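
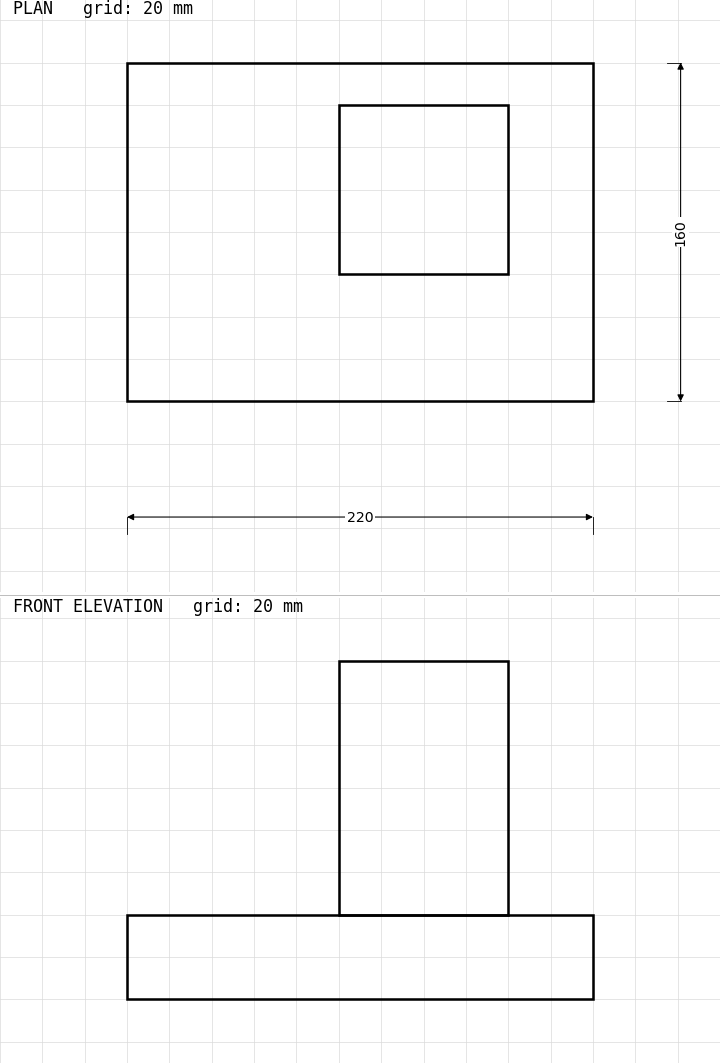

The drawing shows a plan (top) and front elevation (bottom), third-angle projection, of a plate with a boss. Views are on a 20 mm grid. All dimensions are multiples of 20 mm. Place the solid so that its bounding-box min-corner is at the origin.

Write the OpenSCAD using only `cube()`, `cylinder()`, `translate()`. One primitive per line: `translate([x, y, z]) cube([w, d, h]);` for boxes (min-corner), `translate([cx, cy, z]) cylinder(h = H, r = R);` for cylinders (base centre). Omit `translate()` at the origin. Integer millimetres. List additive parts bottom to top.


cube([220, 160, 40]);
translate([100, 60, 40]) cube([80, 80, 120]);


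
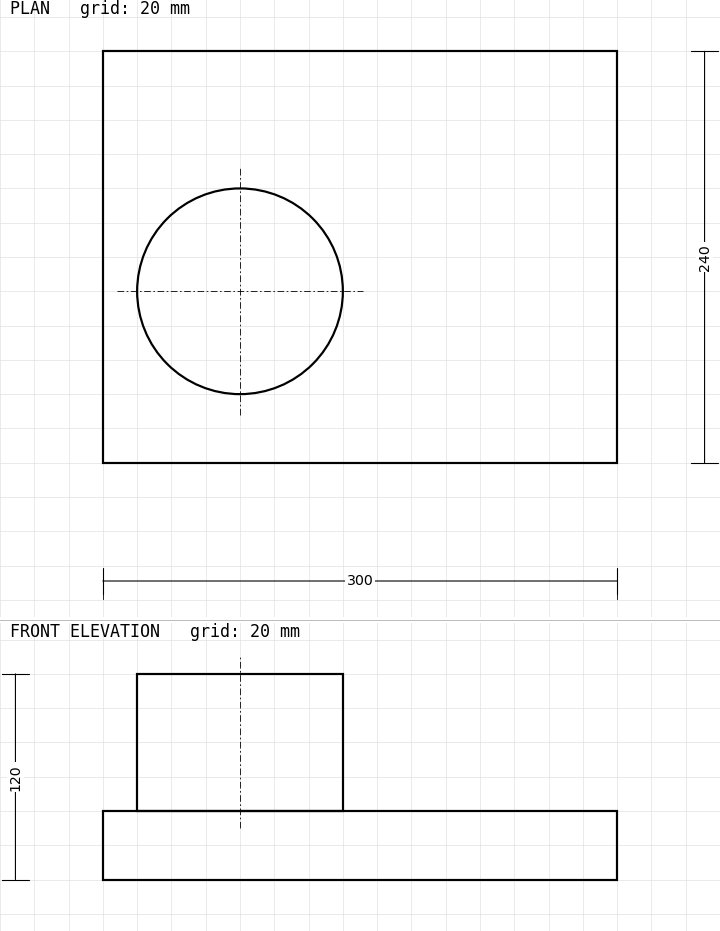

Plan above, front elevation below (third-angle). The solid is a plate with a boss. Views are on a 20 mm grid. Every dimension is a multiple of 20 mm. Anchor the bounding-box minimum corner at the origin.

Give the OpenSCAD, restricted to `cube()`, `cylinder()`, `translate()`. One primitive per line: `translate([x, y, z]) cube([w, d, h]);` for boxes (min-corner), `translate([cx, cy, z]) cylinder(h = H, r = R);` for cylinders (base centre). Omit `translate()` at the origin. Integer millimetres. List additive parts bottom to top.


cube([300, 240, 40]);
translate([80, 100, 40]) cylinder(h = 80, r = 60);


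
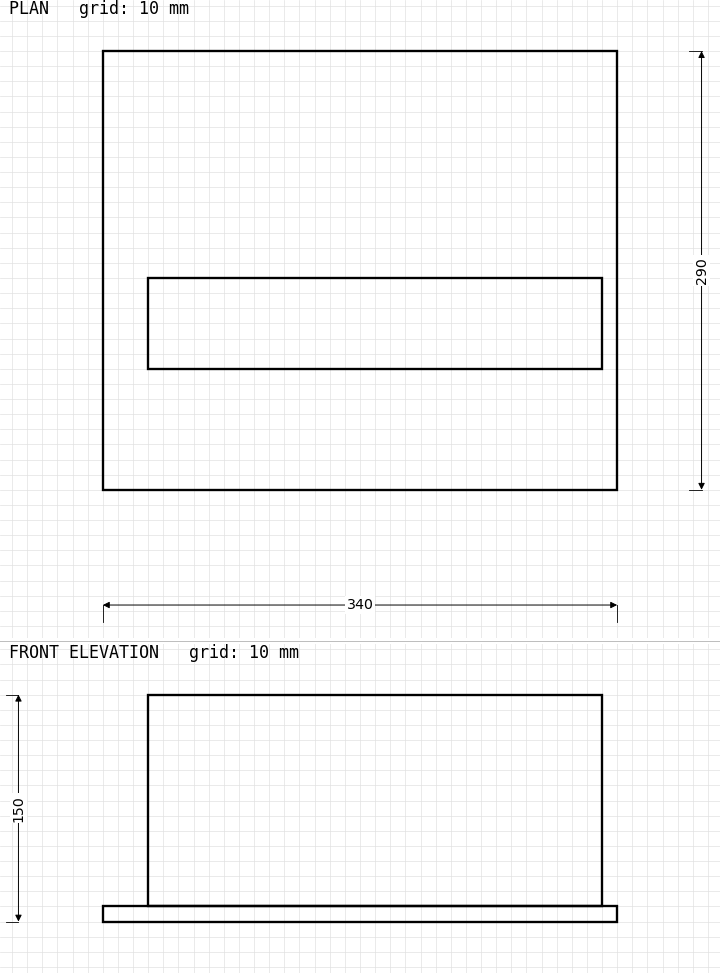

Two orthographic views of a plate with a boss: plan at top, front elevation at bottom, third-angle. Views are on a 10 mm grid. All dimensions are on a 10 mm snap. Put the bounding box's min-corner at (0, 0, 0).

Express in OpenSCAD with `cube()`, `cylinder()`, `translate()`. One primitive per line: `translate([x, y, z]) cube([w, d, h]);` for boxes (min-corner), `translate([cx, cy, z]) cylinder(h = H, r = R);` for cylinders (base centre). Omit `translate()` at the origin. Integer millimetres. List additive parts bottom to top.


cube([340, 290, 10]);
translate([30, 80, 10]) cube([300, 60, 140]);


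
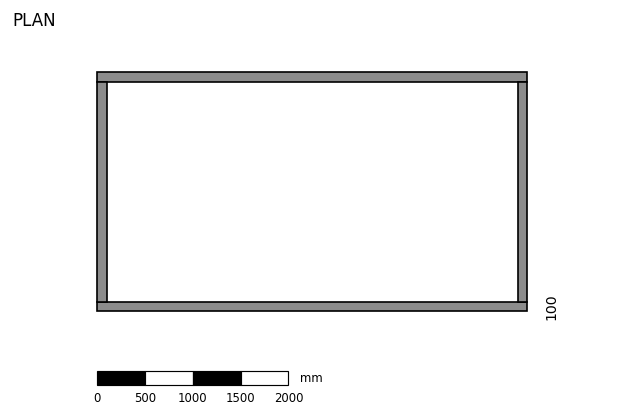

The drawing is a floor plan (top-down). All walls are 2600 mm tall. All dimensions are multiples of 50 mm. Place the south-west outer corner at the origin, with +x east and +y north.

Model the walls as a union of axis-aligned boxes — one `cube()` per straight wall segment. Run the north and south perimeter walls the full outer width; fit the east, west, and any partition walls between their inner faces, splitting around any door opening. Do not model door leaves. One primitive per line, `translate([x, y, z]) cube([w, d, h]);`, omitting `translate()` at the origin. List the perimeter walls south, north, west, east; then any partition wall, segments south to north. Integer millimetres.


cube([4500, 100, 2600]);
translate([0, 2400, 0]) cube([4500, 100, 2600]);
translate([0, 100, 0]) cube([100, 2300, 2600]);
translate([4400, 100, 0]) cube([100, 2300, 2600]);


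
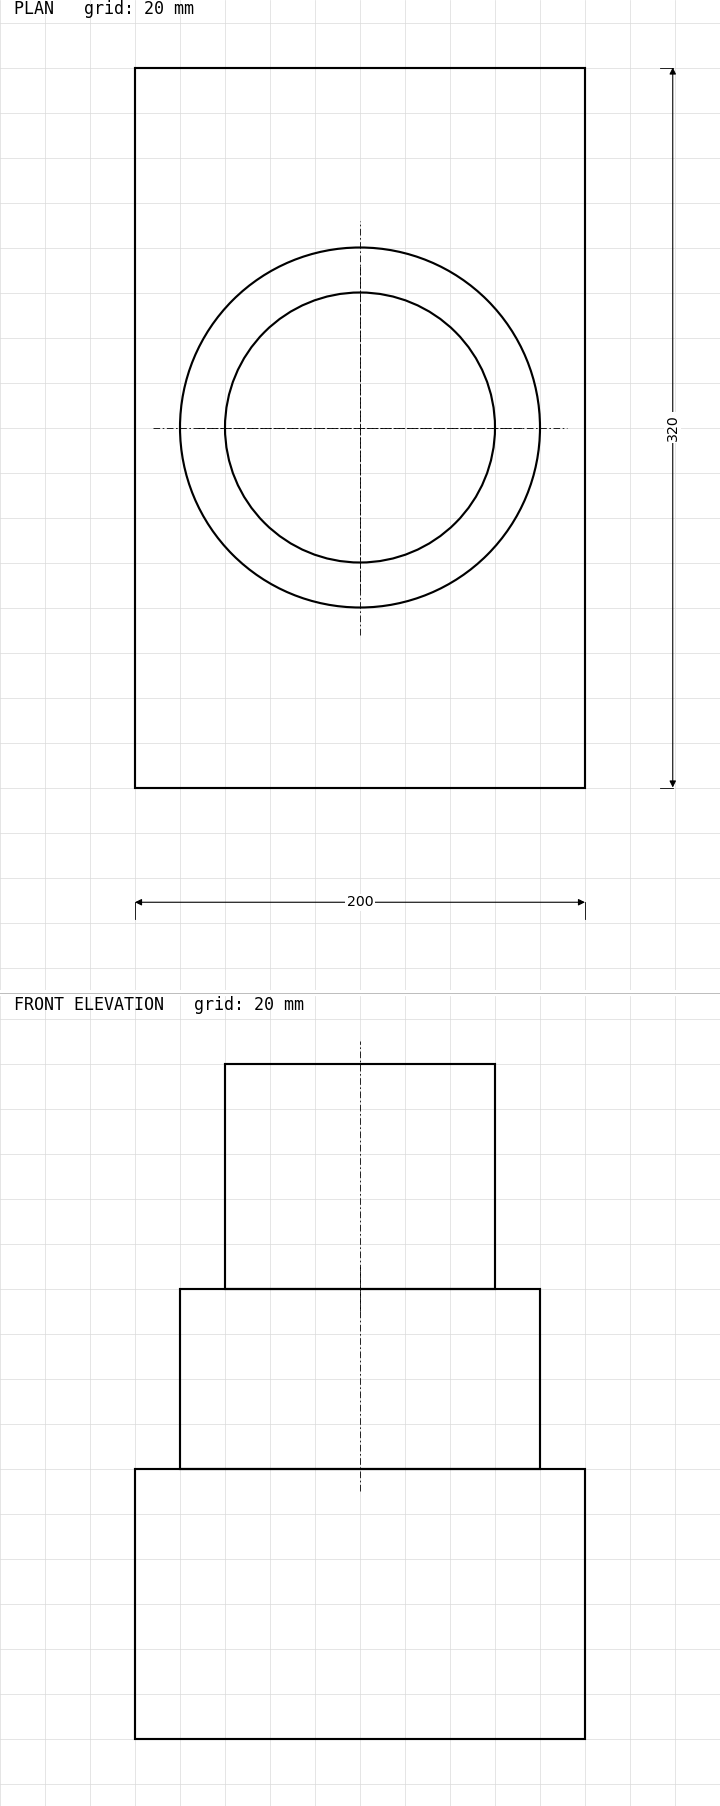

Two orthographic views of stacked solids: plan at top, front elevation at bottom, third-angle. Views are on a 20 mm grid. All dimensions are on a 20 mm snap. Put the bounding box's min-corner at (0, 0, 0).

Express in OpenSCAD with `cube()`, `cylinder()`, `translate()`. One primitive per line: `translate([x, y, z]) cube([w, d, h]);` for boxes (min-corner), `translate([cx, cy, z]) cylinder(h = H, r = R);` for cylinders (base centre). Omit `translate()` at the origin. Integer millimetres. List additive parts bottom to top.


cube([200, 320, 120]);
translate([100, 160, 120]) cylinder(h = 80, r = 80);
translate([100, 160, 200]) cylinder(h = 100, r = 60);


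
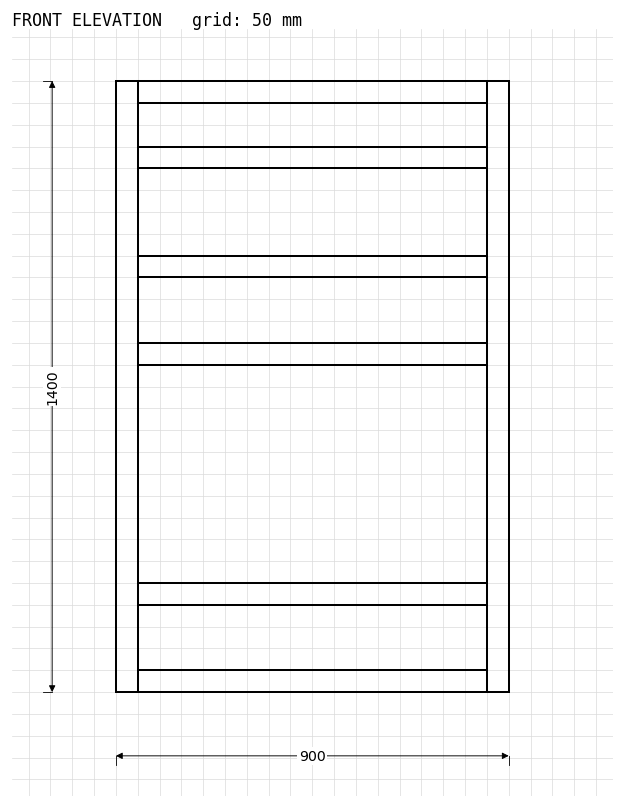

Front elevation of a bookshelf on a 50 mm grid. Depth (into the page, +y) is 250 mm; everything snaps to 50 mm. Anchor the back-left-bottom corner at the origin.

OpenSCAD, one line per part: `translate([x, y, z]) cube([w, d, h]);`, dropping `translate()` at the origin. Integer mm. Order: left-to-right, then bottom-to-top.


cube([50, 250, 1400]);
translate([50, 0, 0]) cube([800, 250, 50]);
translate([50, 0, 200]) cube([800, 250, 50]);
translate([50, 0, 750]) cube([800, 250, 50]);
translate([50, 0, 950]) cube([800, 250, 50]);
translate([50, 0, 1200]) cube([800, 250, 50]);
translate([50, 0, 1350]) cube([800, 250, 50]);
translate([850, 0, 0]) cube([50, 250, 1400]);


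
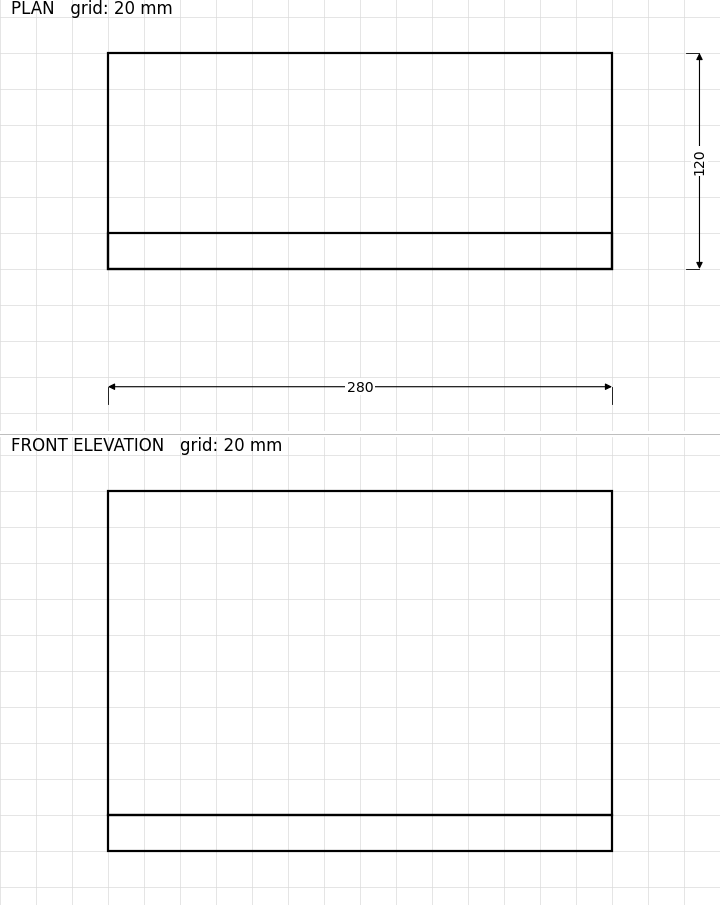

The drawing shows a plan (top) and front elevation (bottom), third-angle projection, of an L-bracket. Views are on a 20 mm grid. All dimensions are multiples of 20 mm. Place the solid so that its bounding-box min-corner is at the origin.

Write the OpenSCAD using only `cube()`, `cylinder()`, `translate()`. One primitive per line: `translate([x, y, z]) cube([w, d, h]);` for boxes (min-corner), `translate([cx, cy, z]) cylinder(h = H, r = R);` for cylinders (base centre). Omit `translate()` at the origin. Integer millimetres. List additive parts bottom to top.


cube([280, 120, 20]);
translate([0, 0, 20]) cube([280, 20, 180]);


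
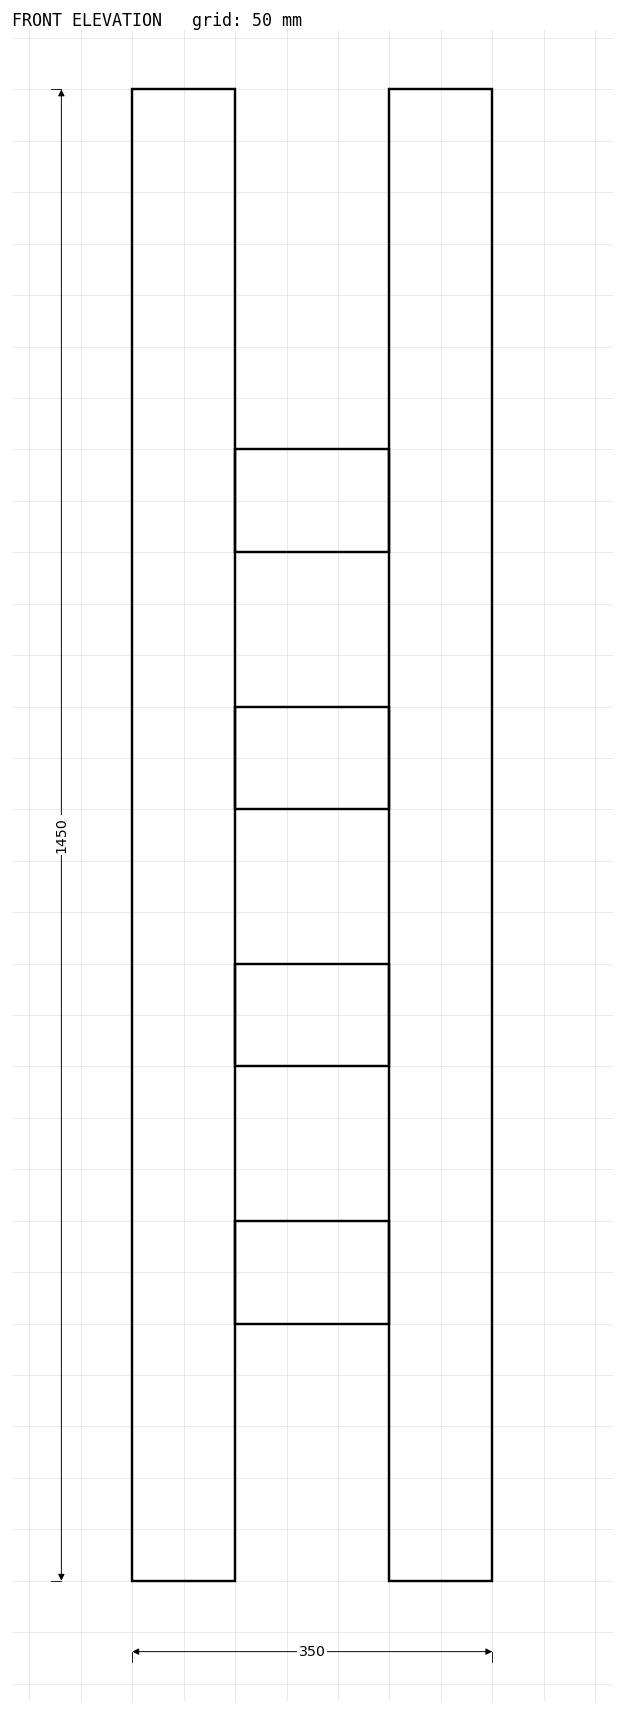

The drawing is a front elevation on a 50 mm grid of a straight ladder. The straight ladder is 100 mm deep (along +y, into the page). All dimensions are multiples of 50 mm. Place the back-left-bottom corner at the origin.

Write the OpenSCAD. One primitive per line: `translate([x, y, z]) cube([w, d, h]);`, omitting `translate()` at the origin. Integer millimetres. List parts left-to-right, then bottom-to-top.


cube([100, 100, 1450]);
translate([100, 0, 250]) cube([150, 100, 100]);
translate([100, 0, 500]) cube([150, 100, 100]);
translate([100, 0, 750]) cube([150, 100, 100]);
translate([100, 0, 1000]) cube([150, 100, 100]);
translate([250, 0, 0]) cube([100, 100, 1450]);


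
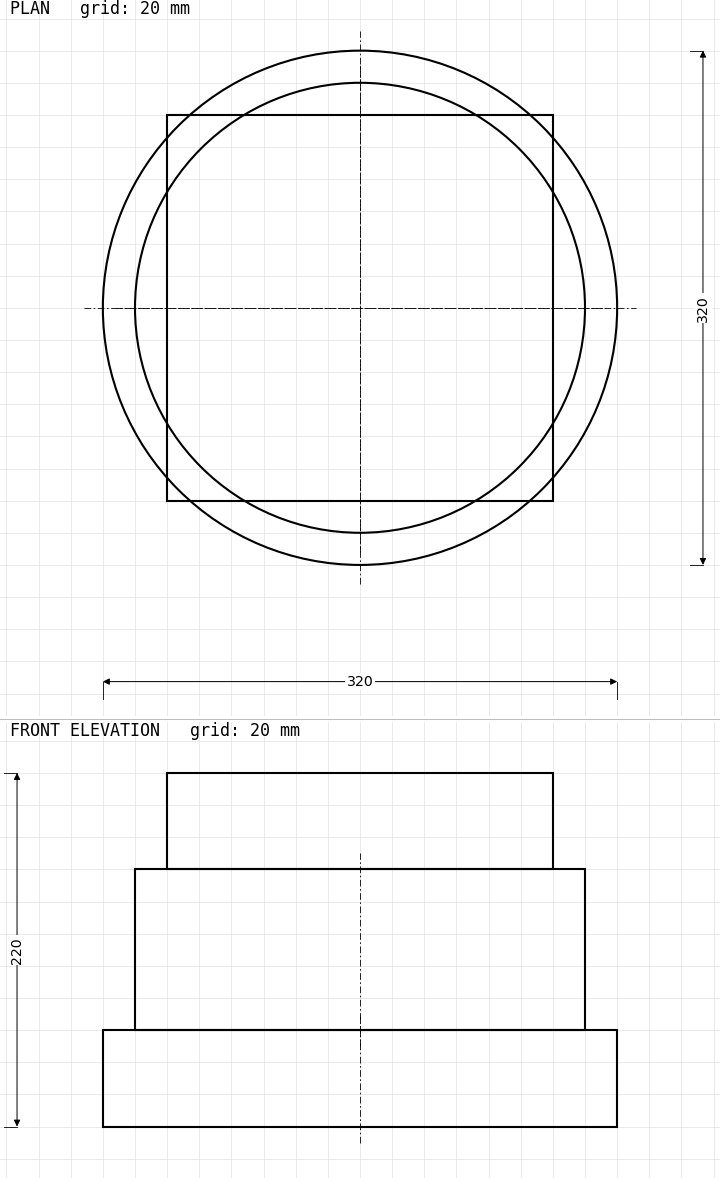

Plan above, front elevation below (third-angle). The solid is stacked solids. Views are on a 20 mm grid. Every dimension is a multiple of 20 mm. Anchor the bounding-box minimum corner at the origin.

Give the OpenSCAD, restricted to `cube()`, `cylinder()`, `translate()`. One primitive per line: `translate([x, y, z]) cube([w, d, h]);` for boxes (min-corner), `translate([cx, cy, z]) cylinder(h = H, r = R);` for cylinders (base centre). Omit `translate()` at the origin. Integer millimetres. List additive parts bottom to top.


translate([160, 160, 0]) cylinder(h = 60, r = 160);
translate([160, 160, 60]) cylinder(h = 100, r = 140);
translate([40, 40, 160]) cube([240, 240, 60]);


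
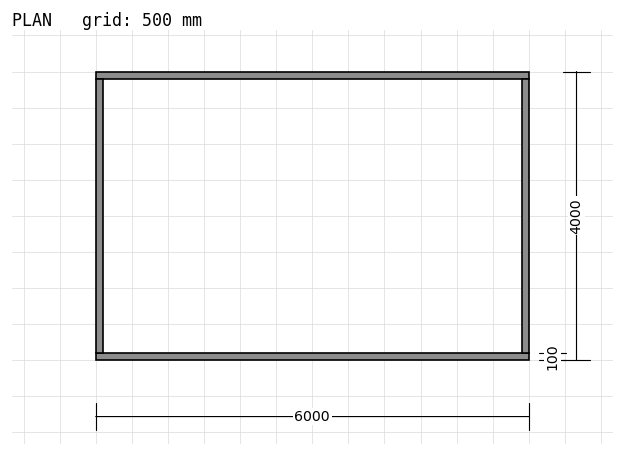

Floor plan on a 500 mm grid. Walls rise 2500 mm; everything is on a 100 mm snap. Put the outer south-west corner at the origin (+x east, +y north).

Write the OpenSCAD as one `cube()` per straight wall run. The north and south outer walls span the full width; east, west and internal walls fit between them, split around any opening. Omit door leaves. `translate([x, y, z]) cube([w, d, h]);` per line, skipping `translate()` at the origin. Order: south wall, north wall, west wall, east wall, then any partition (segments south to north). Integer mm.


cube([6000, 100, 2500]);
translate([0, 3900, 0]) cube([6000, 100, 2500]);
translate([0, 100, 0]) cube([100, 3800, 2500]);
translate([5900, 100, 0]) cube([100, 3800, 2500]);


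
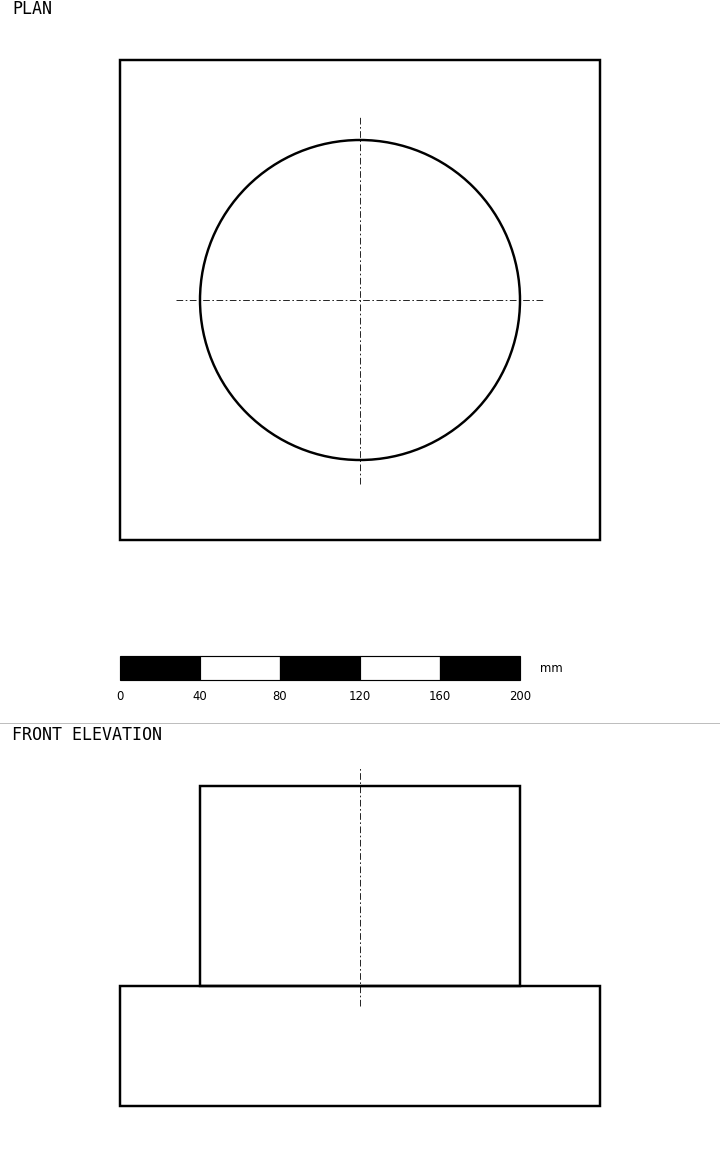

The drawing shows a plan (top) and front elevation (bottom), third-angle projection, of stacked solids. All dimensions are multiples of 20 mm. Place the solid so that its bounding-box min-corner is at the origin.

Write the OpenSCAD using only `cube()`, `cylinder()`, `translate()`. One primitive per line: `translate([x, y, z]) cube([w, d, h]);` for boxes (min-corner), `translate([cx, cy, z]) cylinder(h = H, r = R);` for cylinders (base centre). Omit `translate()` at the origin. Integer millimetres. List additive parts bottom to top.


cube([240, 240, 60]);
translate([120, 120, 60]) cylinder(h = 100, r = 80);


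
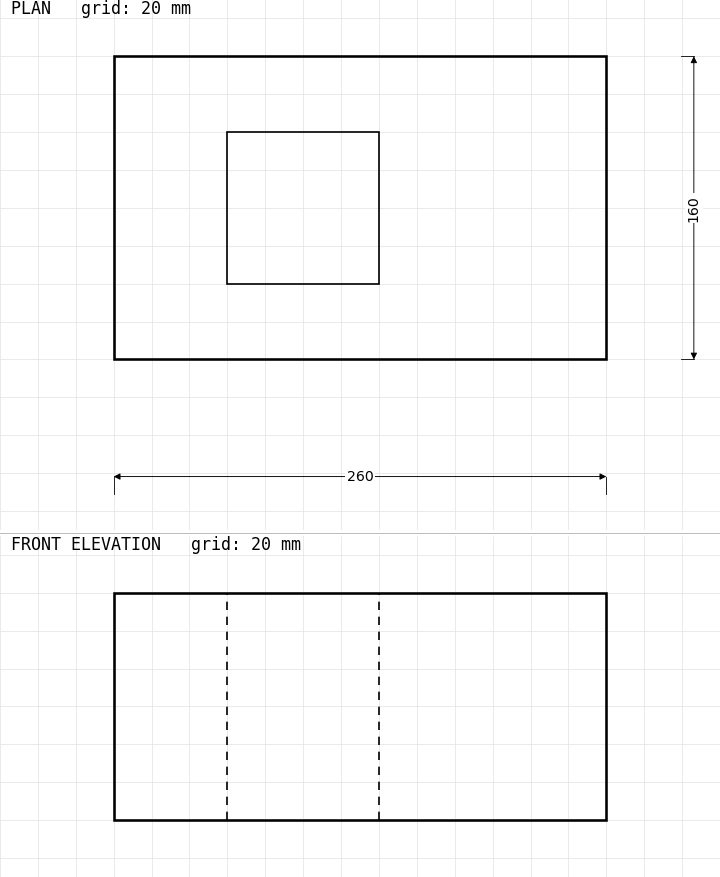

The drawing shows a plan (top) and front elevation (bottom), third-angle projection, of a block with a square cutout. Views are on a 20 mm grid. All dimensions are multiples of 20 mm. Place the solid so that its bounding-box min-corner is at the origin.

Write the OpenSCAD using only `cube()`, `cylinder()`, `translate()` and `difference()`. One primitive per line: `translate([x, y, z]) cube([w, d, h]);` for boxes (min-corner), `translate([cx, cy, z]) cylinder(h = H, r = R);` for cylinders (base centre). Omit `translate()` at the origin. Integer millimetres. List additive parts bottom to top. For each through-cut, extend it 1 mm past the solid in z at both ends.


difference() {
  cube([260, 160, 120]);
  translate([60, 40, -1]) cube([80, 80, 122]);
}


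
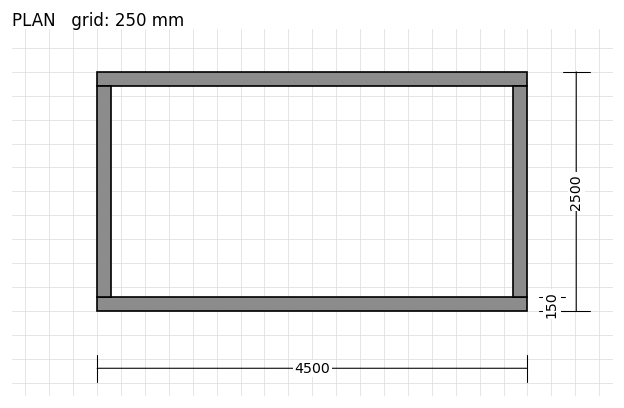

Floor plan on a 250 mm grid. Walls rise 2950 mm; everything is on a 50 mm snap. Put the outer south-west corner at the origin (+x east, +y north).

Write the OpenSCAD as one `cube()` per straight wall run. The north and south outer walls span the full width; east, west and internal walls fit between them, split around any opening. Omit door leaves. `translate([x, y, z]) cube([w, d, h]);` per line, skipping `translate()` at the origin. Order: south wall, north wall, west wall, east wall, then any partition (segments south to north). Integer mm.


cube([4500, 150, 2950]);
translate([0, 2350, 0]) cube([4500, 150, 2950]);
translate([0, 150, 0]) cube([150, 2200, 2950]);
translate([4350, 150, 0]) cube([150, 2200, 2950]);


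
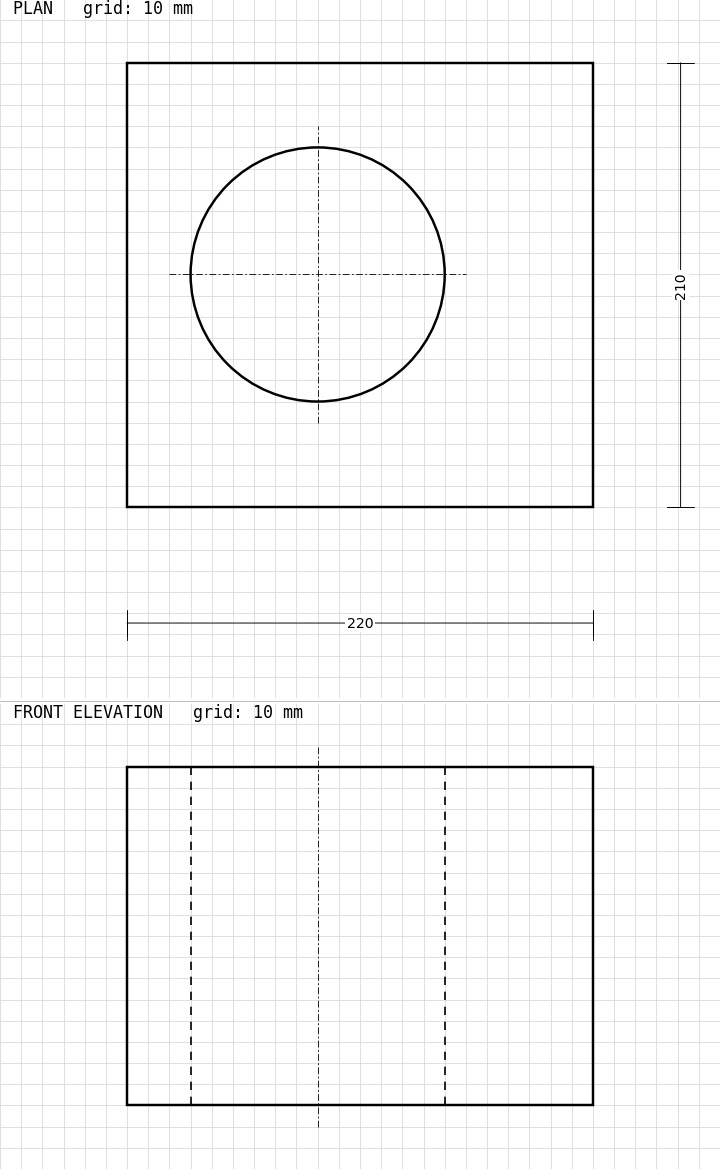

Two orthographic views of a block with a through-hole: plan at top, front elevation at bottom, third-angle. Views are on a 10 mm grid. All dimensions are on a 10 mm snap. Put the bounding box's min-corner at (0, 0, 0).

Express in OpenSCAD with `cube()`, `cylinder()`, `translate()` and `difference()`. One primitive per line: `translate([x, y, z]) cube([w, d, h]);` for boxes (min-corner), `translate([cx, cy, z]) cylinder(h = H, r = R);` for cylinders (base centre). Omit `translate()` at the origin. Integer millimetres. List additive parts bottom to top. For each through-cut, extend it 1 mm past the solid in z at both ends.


difference() {
  cube([220, 210, 160]);
  translate([90, 110, -1]) cylinder(h = 162, r = 60);
}


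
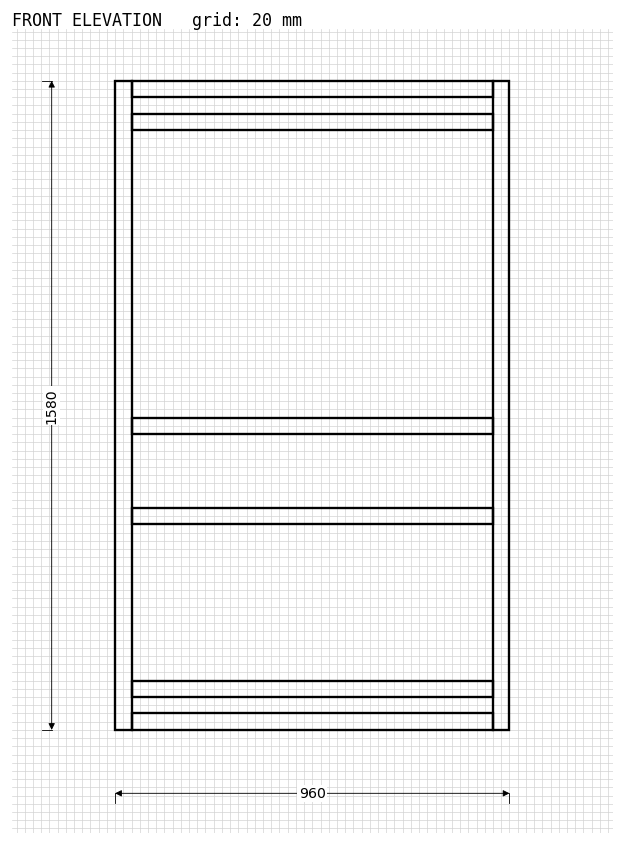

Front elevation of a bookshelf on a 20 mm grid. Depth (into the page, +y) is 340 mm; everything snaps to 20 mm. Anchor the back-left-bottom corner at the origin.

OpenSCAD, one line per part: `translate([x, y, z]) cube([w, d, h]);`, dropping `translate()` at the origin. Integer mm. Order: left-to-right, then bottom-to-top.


cube([40, 340, 1580]);
translate([40, 0, 0]) cube([880, 340, 40]);
translate([40, 0, 80]) cube([880, 340, 40]);
translate([40, 0, 500]) cube([880, 340, 40]);
translate([40, 0, 720]) cube([880, 340, 40]);
translate([40, 0, 1460]) cube([880, 340, 40]);
translate([40, 0, 1540]) cube([880, 340, 40]);
translate([920, 0, 0]) cube([40, 340, 1580]);


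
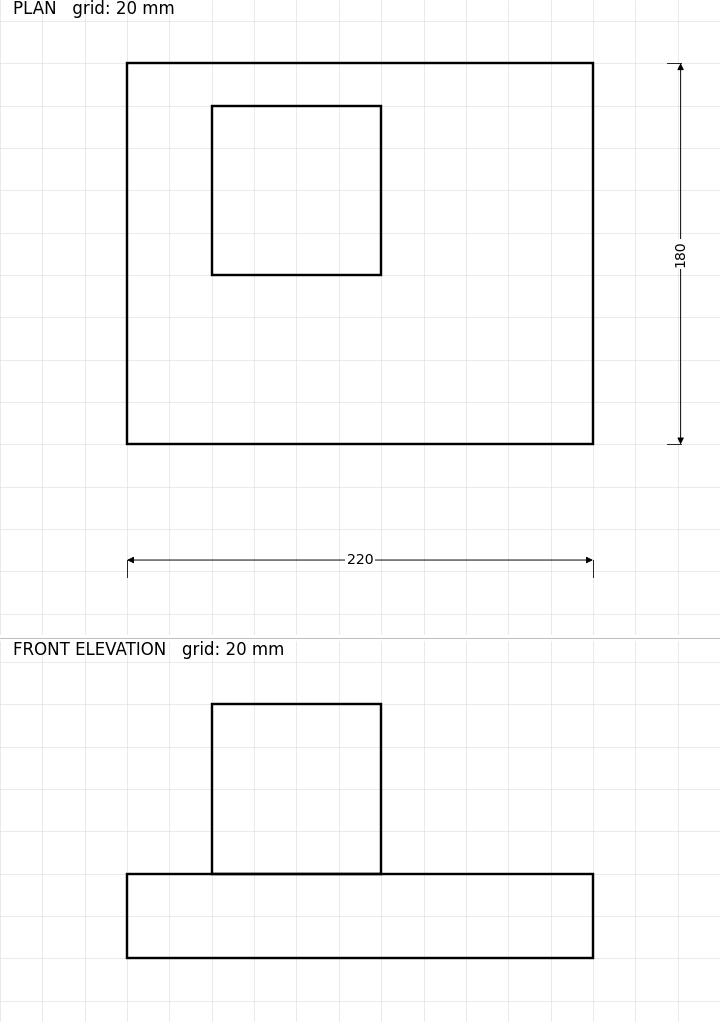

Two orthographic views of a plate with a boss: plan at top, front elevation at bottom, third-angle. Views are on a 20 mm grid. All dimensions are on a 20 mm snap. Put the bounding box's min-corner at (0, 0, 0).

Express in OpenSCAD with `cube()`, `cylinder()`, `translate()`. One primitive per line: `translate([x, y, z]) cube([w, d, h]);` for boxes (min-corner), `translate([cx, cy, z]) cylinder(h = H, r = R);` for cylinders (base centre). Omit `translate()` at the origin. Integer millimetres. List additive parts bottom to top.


cube([220, 180, 40]);
translate([40, 80, 40]) cube([80, 80, 80]);


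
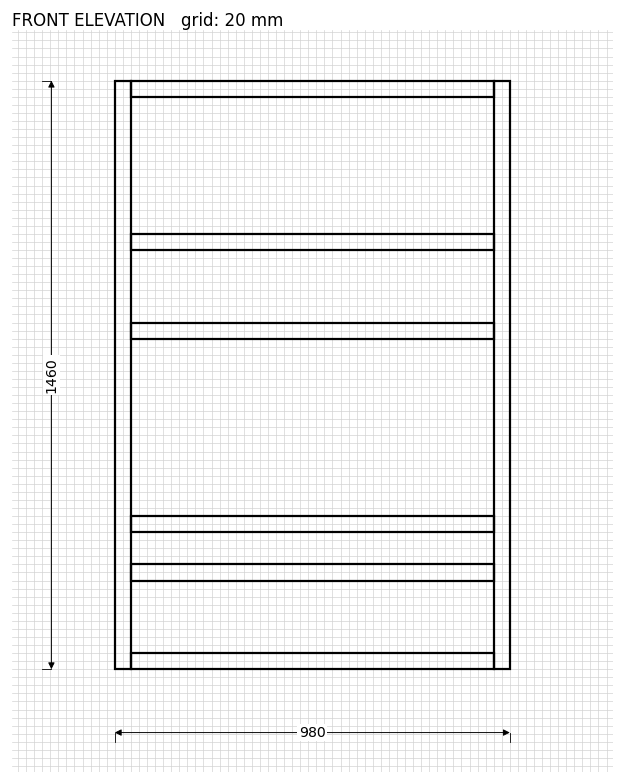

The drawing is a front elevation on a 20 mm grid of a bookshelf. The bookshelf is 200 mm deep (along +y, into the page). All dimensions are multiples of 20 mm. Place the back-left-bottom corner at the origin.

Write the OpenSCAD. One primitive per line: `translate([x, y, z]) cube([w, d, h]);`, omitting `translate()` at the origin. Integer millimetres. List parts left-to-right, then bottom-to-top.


cube([40, 200, 1460]);
translate([40, 0, 0]) cube([900, 200, 40]);
translate([40, 0, 220]) cube([900, 200, 40]);
translate([40, 0, 340]) cube([900, 200, 40]);
translate([40, 0, 820]) cube([900, 200, 40]);
translate([40, 0, 1040]) cube([900, 200, 40]);
translate([40, 0, 1420]) cube([900, 200, 40]);
translate([940, 0, 0]) cube([40, 200, 1460]);


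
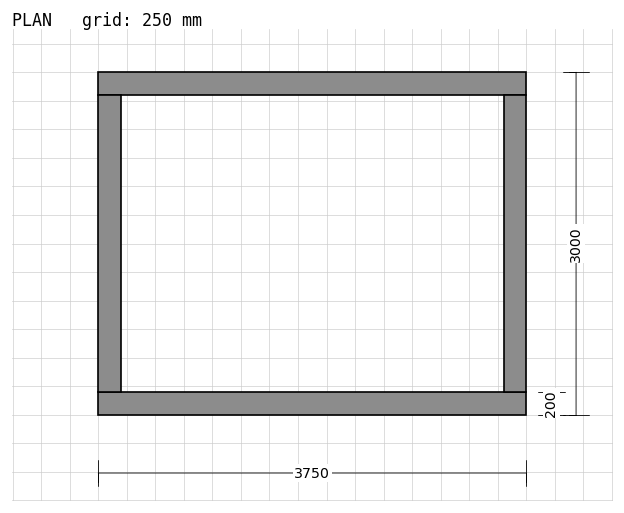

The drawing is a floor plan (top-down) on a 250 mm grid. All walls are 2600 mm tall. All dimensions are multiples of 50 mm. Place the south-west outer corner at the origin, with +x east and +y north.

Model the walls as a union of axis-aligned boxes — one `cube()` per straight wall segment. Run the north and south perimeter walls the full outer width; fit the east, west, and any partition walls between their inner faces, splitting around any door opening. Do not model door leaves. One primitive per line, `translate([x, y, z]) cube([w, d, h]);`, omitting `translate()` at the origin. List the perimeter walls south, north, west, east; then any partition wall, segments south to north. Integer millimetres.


cube([3750, 200, 2600]);
translate([0, 2800, 0]) cube([3750, 200, 2600]);
translate([0, 200, 0]) cube([200, 2600, 2600]);
translate([3550, 200, 0]) cube([200, 2600, 2600]);


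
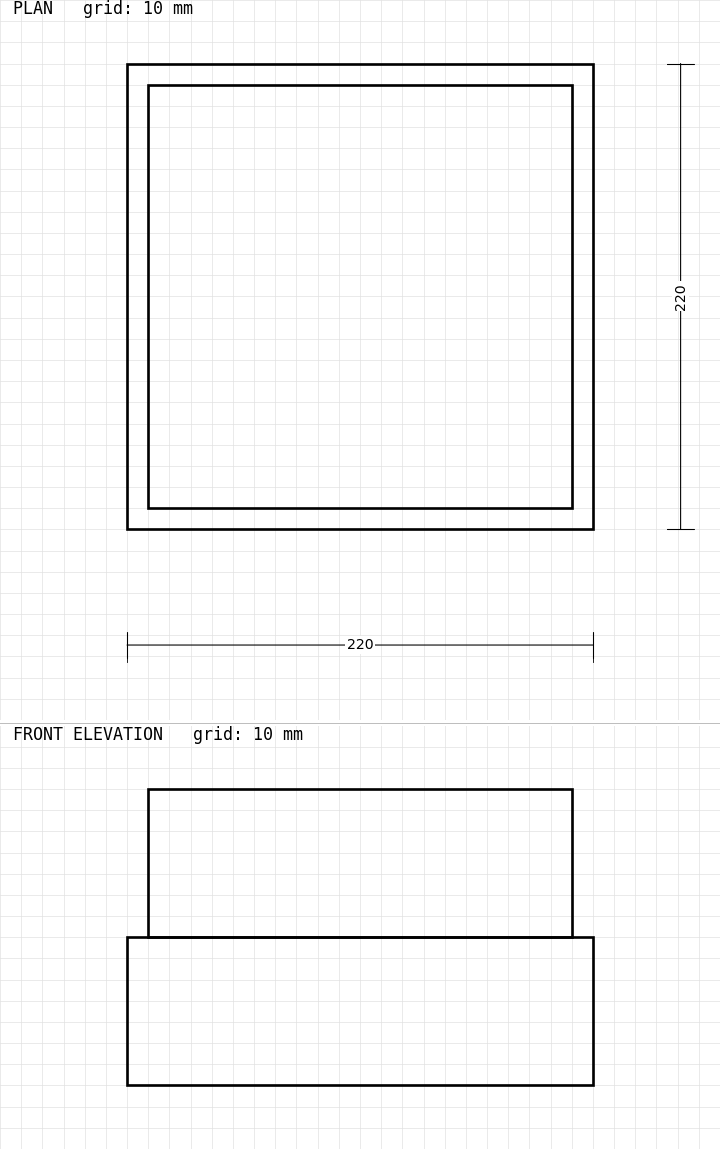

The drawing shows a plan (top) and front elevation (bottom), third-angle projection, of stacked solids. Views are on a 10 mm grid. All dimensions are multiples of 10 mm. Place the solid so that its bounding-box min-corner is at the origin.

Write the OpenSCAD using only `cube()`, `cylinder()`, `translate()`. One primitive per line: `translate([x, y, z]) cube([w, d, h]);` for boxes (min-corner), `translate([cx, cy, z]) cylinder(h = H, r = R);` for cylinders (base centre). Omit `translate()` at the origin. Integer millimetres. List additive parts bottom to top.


cube([220, 220, 70]);
translate([10, 10, 70]) cube([200, 200, 70]);


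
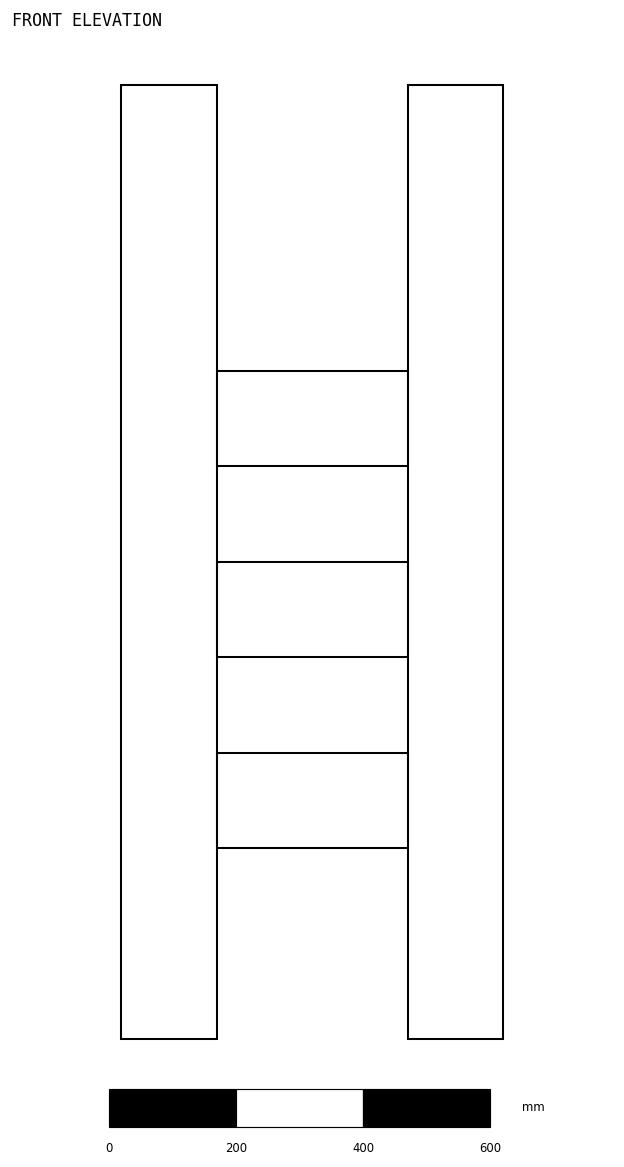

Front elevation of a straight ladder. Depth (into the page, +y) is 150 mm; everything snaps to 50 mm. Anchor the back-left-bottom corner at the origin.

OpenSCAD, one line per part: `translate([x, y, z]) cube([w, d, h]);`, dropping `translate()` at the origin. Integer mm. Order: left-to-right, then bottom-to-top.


cube([150, 150, 1500]);
translate([150, 0, 300]) cube([300, 150, 150]);
translate([150, 0, 600]) cube([300, 150, 150]);
translate([150, 0, 900]) cube([300, 150, 150]);
translate([450, 0, 0]) cube([150, 150, 1500]);


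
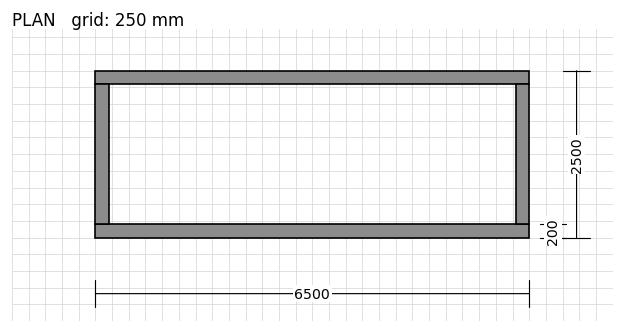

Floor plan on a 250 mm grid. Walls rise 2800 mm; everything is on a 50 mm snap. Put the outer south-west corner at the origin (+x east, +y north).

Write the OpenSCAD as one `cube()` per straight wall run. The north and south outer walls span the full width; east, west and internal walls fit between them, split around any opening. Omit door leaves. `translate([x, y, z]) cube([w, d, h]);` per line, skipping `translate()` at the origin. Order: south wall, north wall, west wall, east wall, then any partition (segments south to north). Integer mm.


cube([6500, 200, 2800]);
translate([0, 2300, 0]) cube([6500, 200, 2800]);
translate([0, 200, 0]) cube([200, 2100, 2800]);
translate([6300, 200, 0]) cube([200, 2100, 2800]);


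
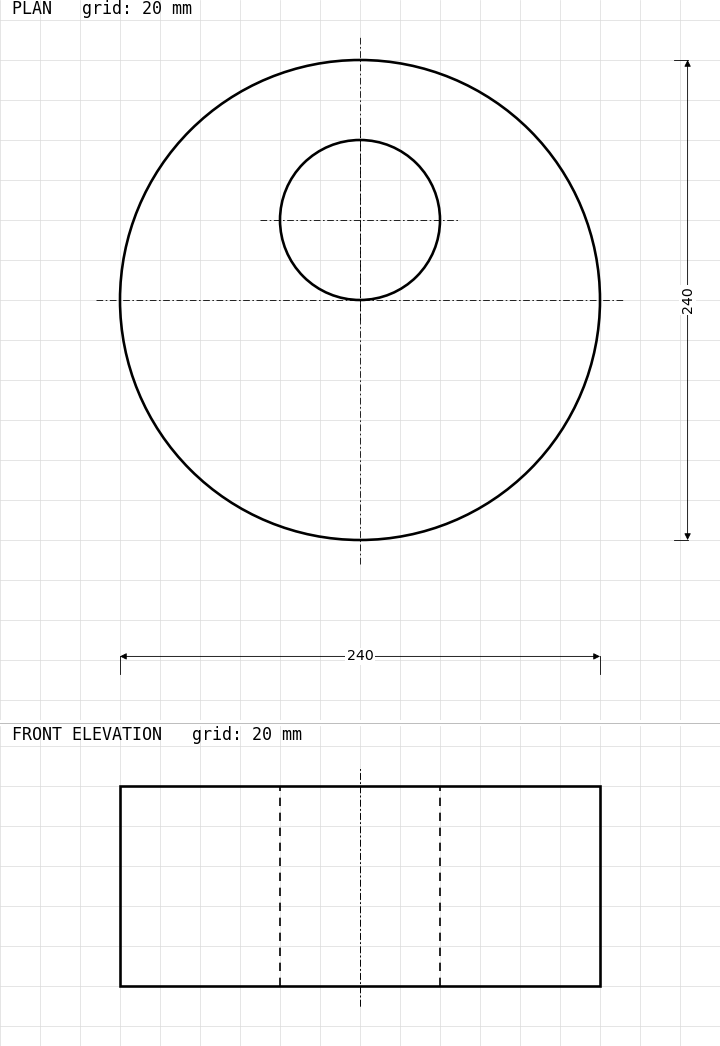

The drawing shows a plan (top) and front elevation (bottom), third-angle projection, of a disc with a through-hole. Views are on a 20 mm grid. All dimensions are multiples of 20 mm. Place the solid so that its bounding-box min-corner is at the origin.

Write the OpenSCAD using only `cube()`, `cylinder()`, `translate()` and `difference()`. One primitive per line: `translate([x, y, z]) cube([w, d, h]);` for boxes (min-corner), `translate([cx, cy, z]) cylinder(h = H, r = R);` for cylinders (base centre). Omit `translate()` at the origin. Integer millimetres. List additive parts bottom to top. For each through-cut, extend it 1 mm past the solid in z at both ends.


difference() {
  translate([120, 120, 0]) cylinder(h = 100, r = 120);
  translate([120, 160, -1]) cylinder(h = 102, r = 40);
}


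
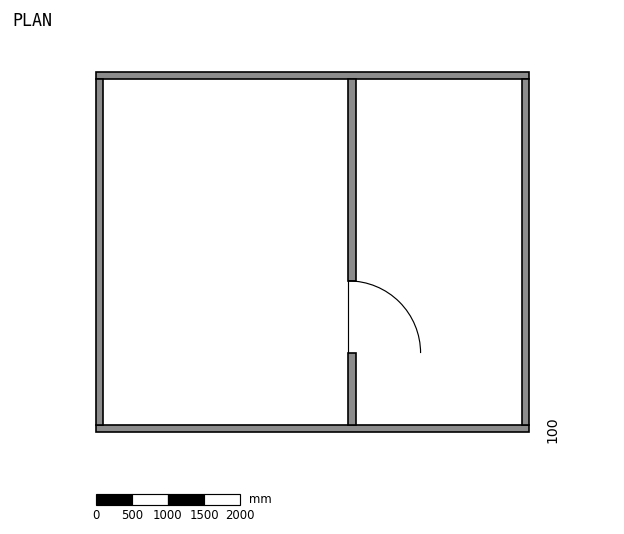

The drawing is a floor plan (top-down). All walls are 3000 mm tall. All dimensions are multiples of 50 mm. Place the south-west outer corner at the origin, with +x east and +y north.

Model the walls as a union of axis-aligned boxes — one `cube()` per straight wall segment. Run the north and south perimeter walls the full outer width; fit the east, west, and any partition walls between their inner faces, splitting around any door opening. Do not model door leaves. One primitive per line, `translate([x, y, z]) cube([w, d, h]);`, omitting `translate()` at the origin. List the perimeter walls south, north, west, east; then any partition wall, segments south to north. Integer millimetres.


cube([6000, 100, 3000]);
translate([0, 4900, 0]) cube([6000, 100, 3000]);
translate([0, 100, 0]) cube([100, 4800, 3000]);
translate([5900, 100, 0]) cube([100, 4800, 3000]);
translate([3500, 100, 0]) cube([100, 1000, 3000]);
translate([3500, 2100, 0]) cube([100, 2800, 3000]);


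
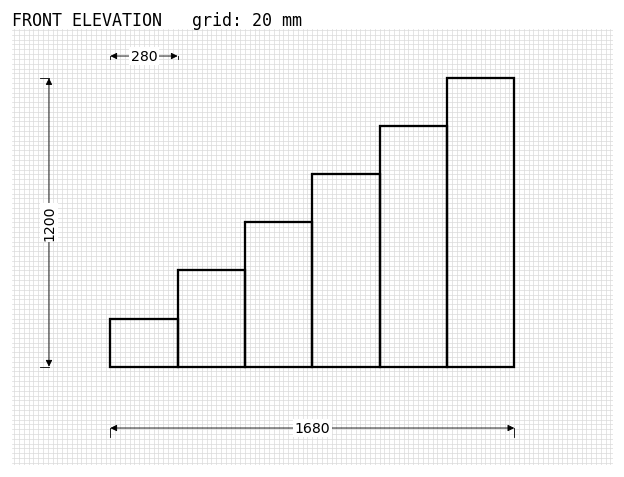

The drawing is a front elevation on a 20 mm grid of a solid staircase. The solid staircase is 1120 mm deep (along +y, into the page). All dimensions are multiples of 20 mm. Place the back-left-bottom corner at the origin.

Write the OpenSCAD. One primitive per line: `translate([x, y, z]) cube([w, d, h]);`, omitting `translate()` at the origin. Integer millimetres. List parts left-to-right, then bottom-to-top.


cube([280, 1120, 200]);
translate([280, 0, 0]) cube([280, 1120, 400]);
translate([560, 0, 0]) cube([280, 1120, 600]);
translate([840, 0, 0]) cube([280, 1120, 800]);
translate([1120, 0, 0]) cube([280, 1120, 1000]);
translate([1400, 0, 0]) cube([280, 1120, 1200]);


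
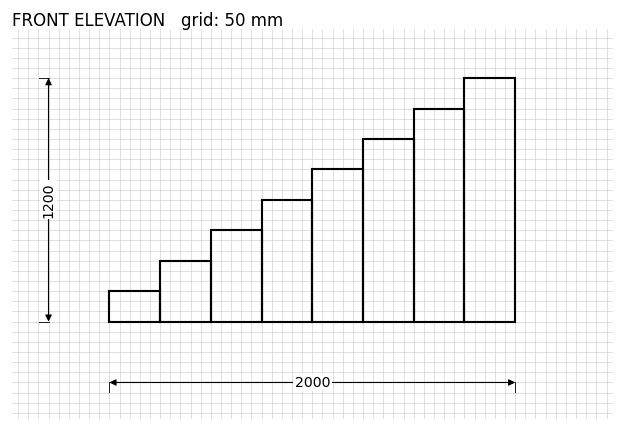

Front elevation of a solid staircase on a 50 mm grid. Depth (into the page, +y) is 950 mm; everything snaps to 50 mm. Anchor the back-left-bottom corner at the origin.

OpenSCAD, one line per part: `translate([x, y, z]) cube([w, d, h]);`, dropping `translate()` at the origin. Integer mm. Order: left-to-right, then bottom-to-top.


cube([250, 950, 150]);
translate([250, 0, 0]) cube([250, 950, 300]);
translate([500, 0, 0]) cube([250, 950, 450]);
translate([750, 0, 0]) cube([250, 950, 600]);
translate([1000, 0, 0]) cube([250, 950, 750]);
translate([1250, 0, 0]) cube([250, 950, 900]);
translate([1500, 0, 0]) cube([250, 950, 1050]);
translate([1750, 0, 0]) cube([250, 950, 1200]);


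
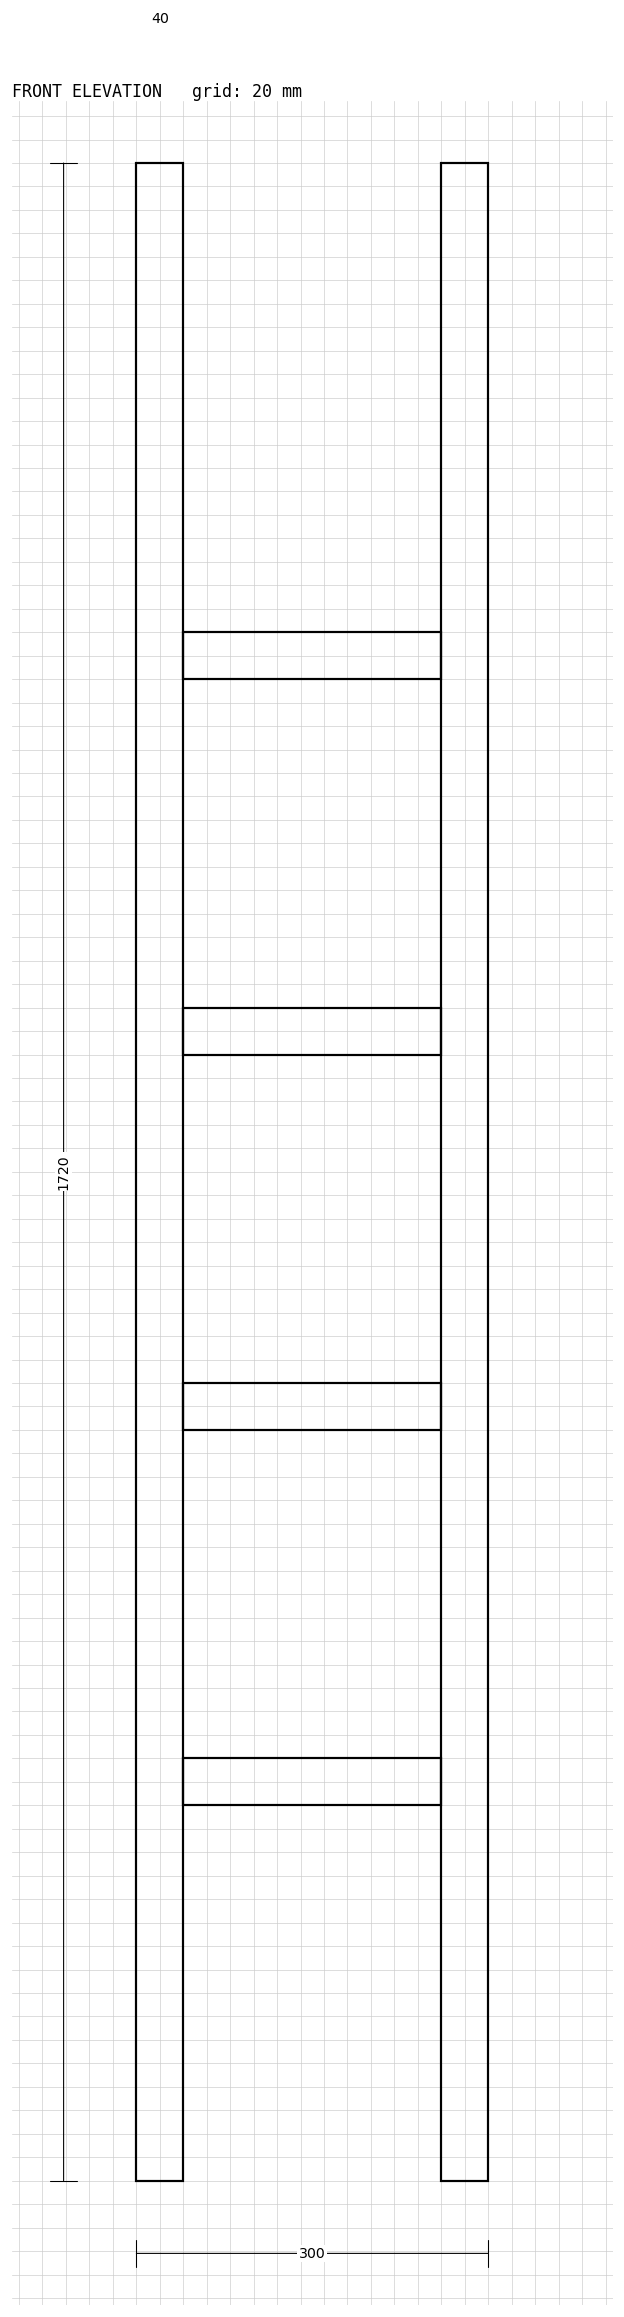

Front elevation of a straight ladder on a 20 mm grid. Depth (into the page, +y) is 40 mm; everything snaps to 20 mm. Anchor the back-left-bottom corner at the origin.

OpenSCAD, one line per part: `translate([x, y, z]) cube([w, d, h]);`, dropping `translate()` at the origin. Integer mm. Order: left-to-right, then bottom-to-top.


cube([40, 40, 1720]);
translate([40, 0, 320]) cube([220, 40, 40]);
translate([40, 0, 640]) cube([220, 40, 40]);
translate([40, 0, 960]) cube([220, 40, 40]);
translate([40, 0, 1280]) cube([220, 40, 40]);
translate([260, 0, 0]) cube([40, 40, 1720]);


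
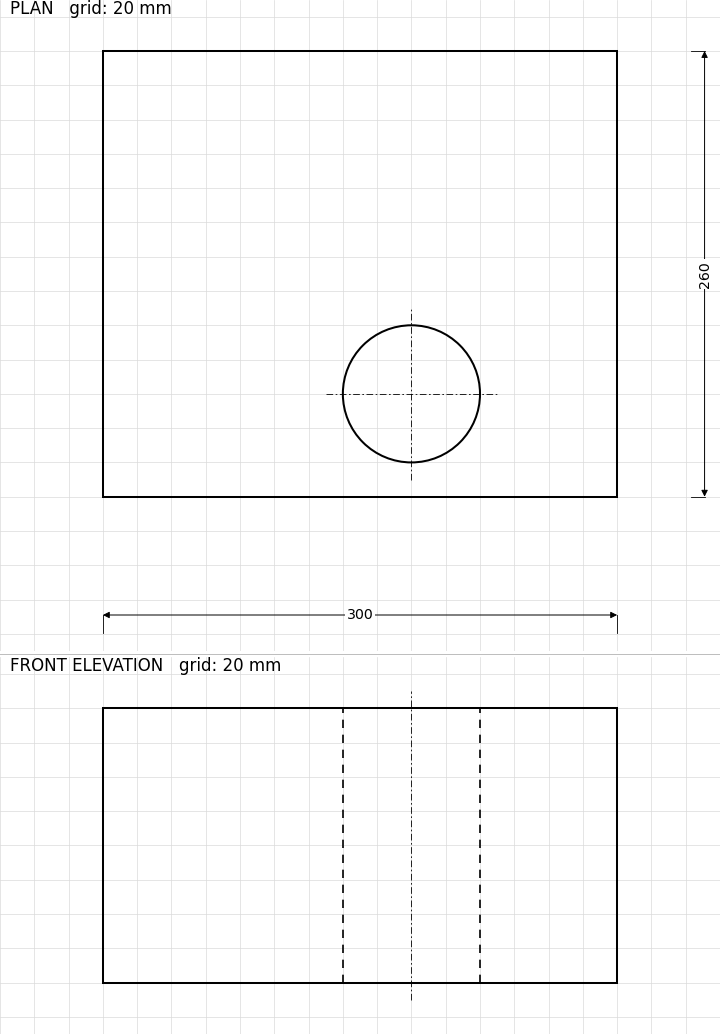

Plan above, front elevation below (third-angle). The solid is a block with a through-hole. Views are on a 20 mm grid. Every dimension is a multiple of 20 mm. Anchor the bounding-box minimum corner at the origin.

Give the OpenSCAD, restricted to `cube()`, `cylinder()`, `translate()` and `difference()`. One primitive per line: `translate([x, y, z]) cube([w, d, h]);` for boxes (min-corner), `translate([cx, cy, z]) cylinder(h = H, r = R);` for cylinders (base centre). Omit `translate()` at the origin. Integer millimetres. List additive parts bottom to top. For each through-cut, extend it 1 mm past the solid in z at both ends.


difference() {
  cube([300, 260, 160]);
  translate([180, 60, -1]) cylinder(h = 162, r = 40);
}


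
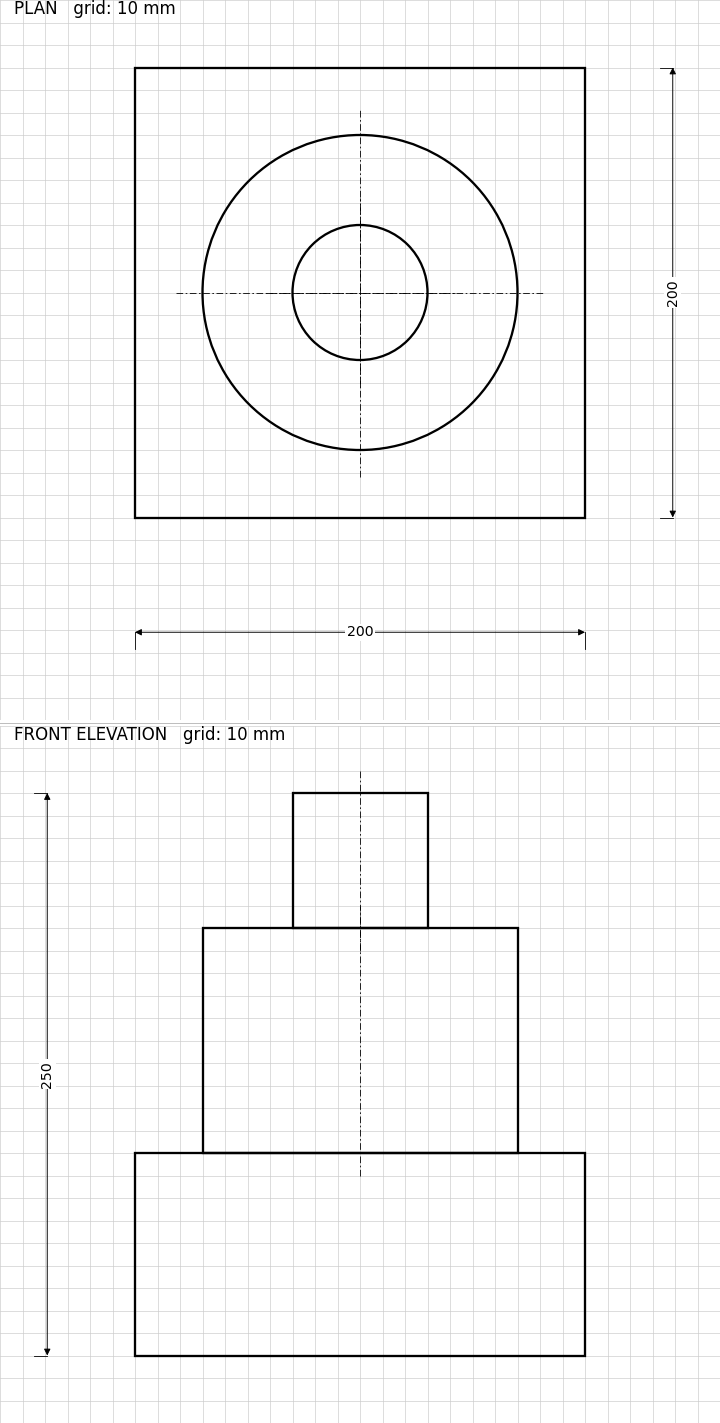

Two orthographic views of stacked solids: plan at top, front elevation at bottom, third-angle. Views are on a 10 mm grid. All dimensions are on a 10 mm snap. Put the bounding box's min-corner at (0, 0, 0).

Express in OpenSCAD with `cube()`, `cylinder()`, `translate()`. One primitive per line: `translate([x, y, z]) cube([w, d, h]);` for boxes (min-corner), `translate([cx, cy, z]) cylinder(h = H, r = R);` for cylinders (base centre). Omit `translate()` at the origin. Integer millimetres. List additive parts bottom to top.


cube([200, 200, 90]);
translate([100, 100, 90]) cylinder(h = 100, r = 70);
translate([100, 100, 190]) cylinder(h = 60, r = 30);


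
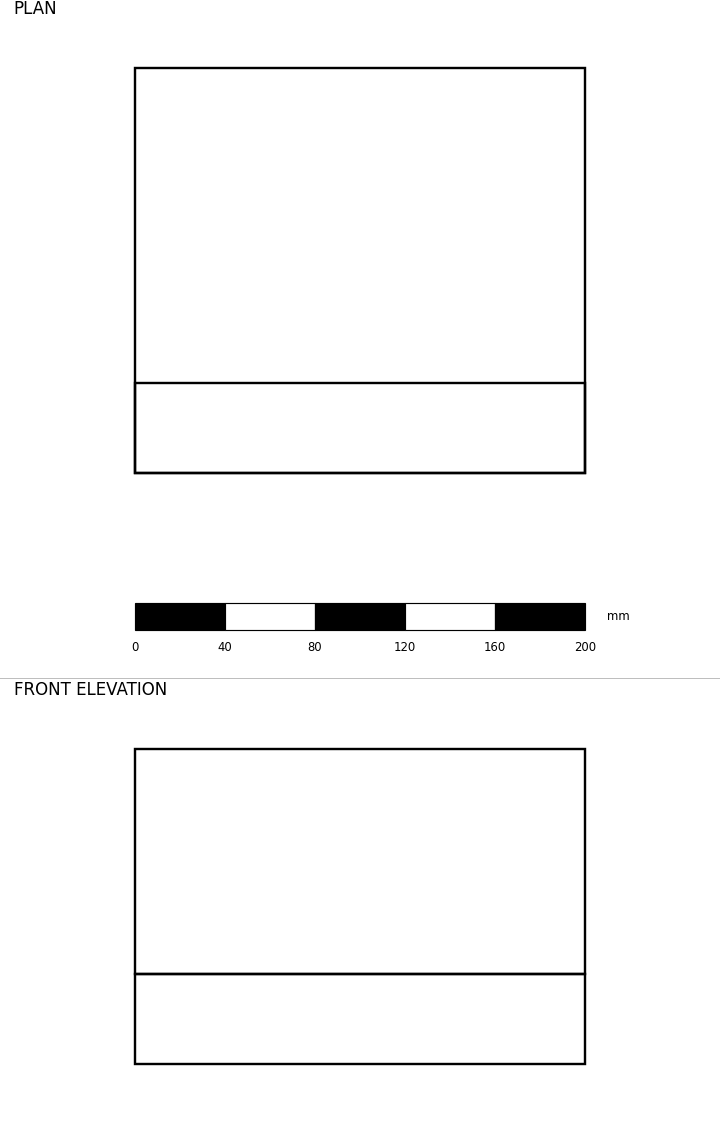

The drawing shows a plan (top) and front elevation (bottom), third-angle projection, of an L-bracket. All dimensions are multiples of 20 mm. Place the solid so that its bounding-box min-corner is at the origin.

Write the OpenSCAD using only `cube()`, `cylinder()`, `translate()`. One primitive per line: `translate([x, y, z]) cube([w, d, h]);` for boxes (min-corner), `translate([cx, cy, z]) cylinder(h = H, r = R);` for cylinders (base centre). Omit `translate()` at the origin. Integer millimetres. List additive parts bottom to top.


cube([200, 180, 40]);
translate([0, 0, 40]) cube([200, 40, 100]);


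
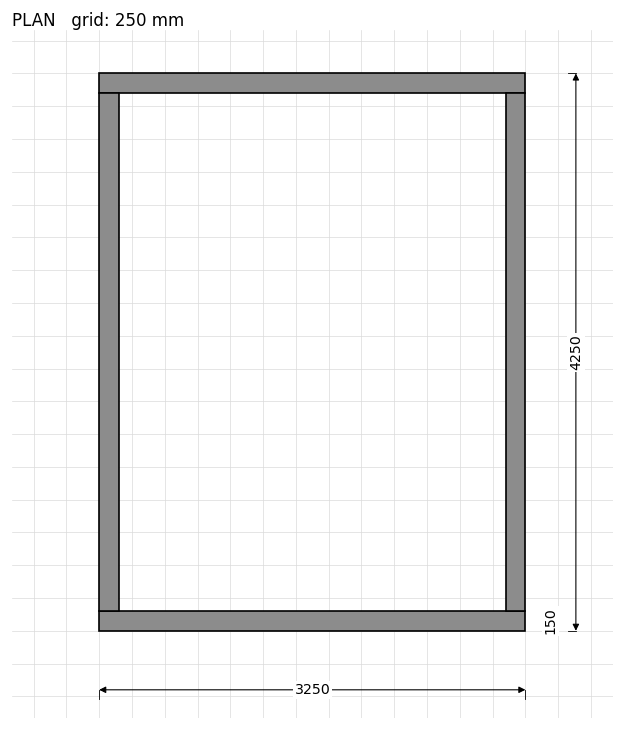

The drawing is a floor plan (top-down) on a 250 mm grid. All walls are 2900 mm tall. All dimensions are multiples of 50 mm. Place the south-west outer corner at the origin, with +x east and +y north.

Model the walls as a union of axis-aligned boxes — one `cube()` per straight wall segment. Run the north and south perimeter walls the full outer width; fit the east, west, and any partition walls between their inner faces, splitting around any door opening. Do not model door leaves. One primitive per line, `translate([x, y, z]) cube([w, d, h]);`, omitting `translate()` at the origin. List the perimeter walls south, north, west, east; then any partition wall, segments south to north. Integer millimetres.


cube([3250, 150, 2900]);
translate([0, 4100, 0]) cube([3250, 150, 2900]);
translate([0, 150, 0]) cube([150, 3950, 2900]);
translate([3100, 150, 0]) cube([150, 3950, 2900]);


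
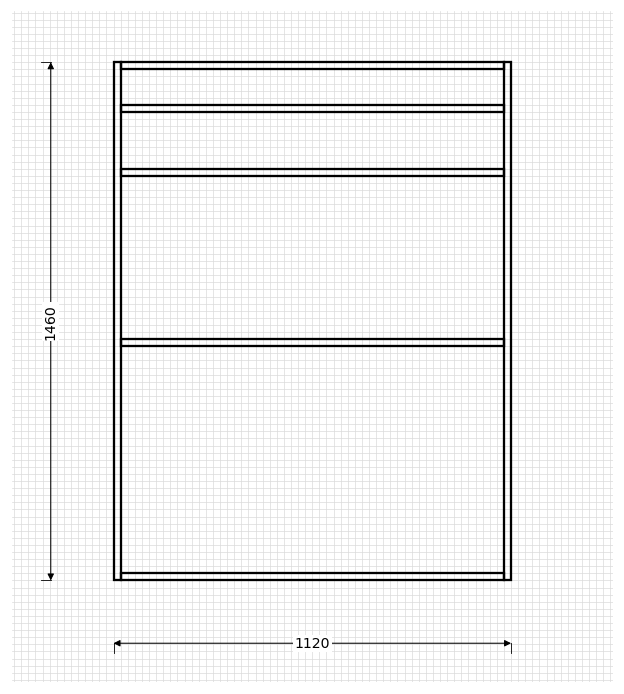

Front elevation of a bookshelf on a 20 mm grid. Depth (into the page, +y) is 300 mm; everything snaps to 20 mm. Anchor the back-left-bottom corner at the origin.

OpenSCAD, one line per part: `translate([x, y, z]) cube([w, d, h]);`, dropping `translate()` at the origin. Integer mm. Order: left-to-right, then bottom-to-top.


cube([20, 300, 1460]);
translate([20, 0, 0]) cube([1080, 300, 20]);
translate([20, 0, 660]) cube([1080, 300, 20]);
translate([20, 0, 1140]) cube([1080, 300, 20]);
translate([20, 0, 1320]) cube([1080, 300, 20]);
translate([20, 0, 1440]) cube([1080, 300, 20]);
translate([1100, 0, 0]) cube([20, 300, 1460]);


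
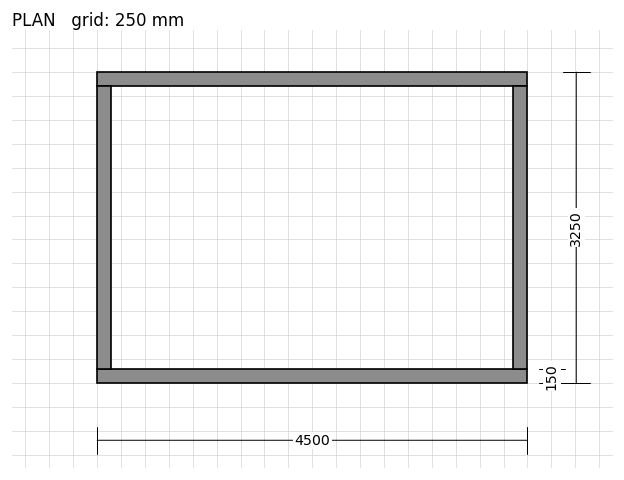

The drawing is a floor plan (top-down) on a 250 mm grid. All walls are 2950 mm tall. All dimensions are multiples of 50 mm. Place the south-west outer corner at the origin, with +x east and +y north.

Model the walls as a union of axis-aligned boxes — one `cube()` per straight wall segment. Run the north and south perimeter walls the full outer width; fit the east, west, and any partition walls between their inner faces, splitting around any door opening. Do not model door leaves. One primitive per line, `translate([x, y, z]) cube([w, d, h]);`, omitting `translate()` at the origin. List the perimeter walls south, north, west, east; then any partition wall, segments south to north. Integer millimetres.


cube([4500, 150, 2950]);
translate([0, 3100, 0]) cube([4500, 150, 2950]);
translate([0, 150, 0]) cube([150, 2950, 2950]);
translate([4350, 150, 0]) cube([150, 2950, 2950]);


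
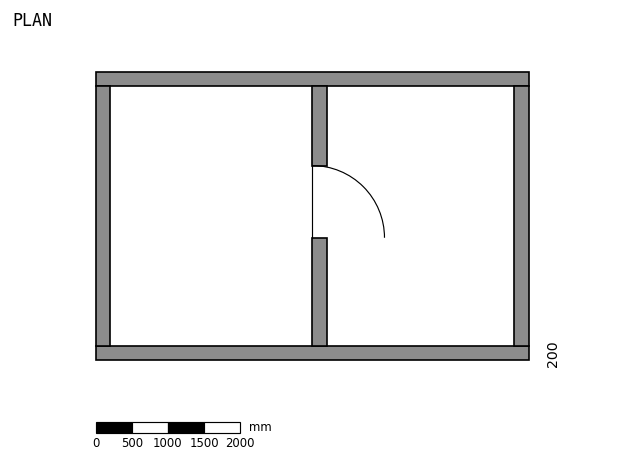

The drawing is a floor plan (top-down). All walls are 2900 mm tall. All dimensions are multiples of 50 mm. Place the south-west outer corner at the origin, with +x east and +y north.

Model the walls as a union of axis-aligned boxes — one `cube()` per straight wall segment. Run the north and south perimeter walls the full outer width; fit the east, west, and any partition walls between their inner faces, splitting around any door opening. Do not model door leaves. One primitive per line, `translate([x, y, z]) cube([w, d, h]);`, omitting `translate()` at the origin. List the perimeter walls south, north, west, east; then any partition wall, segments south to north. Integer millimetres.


cube([6000, 200, 2900]);
translate([0, 3800, 0]) cube([6000, 200, 2900]);
translate([0, 200, 0]) cube([200, 3600, 2900]);
translate([5800, 200, 0]) cube([200, 3600, 2900]);
translate([3000, 200, 0]) cube([200, 1500, 2900]);
translate([3000, 2700, 0]) cube([200, 1100, 2900]);


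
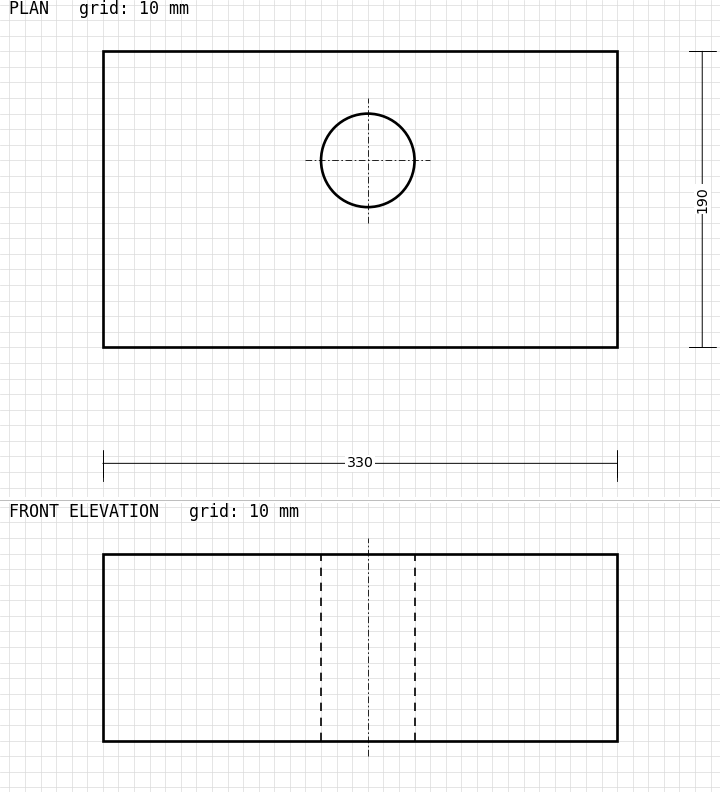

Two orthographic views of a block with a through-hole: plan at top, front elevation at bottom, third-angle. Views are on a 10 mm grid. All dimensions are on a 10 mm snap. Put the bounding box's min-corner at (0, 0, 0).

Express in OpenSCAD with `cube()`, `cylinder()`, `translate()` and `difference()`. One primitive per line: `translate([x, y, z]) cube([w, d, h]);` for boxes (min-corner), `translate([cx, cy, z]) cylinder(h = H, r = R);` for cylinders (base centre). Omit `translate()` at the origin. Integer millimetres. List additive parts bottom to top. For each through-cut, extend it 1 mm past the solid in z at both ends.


difference() {
  cube([330, 190, 120]);
  translate([170, 120, -1]) cylinder(h = 122, r = 30);
}


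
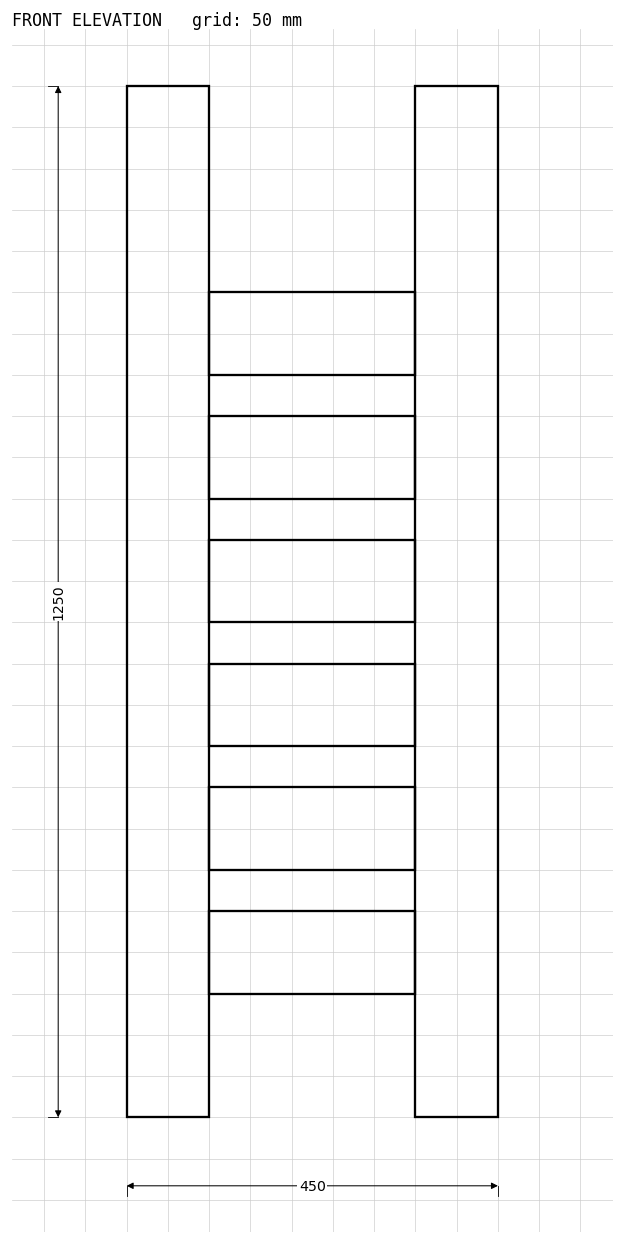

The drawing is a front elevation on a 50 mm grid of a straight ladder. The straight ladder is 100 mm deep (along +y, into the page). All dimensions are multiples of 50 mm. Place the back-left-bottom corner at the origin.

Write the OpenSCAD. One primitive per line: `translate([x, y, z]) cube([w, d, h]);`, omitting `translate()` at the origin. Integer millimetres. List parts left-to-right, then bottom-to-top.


cube([100, 100, 1250]);
translate([100, 0, 150]) cube([250, 100, 100]);
translate([100, 0, 300]) cube([250, 100, 100]);
translate([100, 0, 450]) cube([250, 100, 100]);
translate([100, 0, 600]) cube([250, 100, 100]);
translate([100, 0, 750]) cube([250, 100, 100]);
translate([100, 0, 900]) cube([250, 100, 100]);
translate([350, 0, 0]) cube([100, 100, 1250]);
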